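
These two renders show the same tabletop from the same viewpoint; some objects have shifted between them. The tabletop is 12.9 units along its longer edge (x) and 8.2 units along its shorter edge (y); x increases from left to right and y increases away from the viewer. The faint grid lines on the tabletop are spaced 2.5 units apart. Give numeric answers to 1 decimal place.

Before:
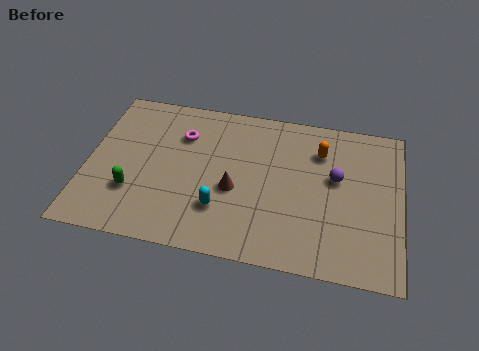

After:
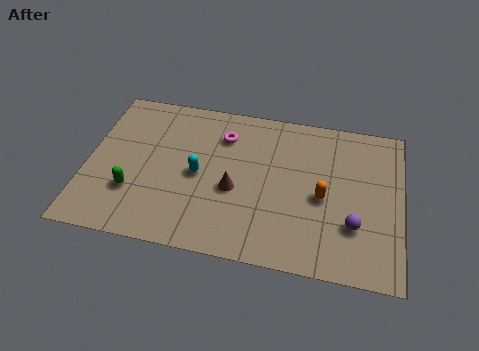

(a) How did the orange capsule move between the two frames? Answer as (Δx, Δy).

(0.2, -2.4)

The orange capsule was at about (9.5, 6.1) and moved to about (9.7, 3.7).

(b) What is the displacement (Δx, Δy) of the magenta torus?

(1.7, 0.3)

From the two frames, the magenta torus sits at roughly (3.8, 5.9) before and (5.5, 6.2) after.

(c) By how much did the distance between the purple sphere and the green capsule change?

+0.5

They were about 8.5 units apart before and 9.0 after — 0.5 units further apart.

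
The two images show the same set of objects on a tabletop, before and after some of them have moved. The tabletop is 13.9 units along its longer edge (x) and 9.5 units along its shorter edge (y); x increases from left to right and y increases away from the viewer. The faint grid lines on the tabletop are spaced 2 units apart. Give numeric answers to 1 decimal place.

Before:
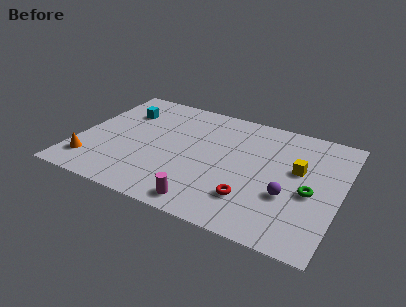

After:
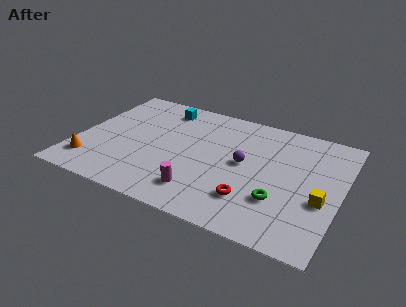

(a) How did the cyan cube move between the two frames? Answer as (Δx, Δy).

(2.0, 1.1)

The cyan cube started near (2.0, 6.9) and ended near (4.0, 8.0).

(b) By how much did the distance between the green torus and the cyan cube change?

-2.2

The distance was about 10.8 in the first image and 8.6 in the second, so they moved 2.2 units closer together.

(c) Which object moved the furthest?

the purple sphere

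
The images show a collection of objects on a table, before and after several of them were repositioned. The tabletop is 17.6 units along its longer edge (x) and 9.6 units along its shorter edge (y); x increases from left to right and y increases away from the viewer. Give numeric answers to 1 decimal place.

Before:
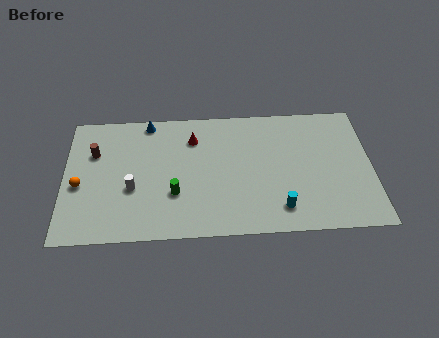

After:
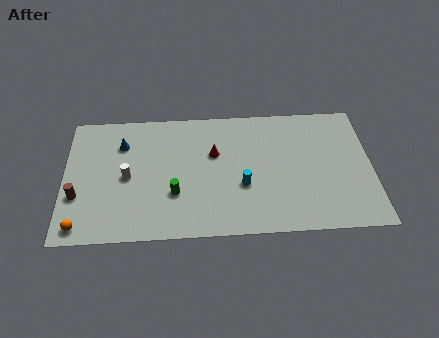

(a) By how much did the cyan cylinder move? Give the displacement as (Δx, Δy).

(-2.1, 1.8)

The cyan cylinder was at about (12.3, 1.8) and moved to about (10.2, 3.6).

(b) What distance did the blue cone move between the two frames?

2.2

The blue cone was near (4.8, 8.7) before and (3.3, 7.1) after, so it travelled √(1.5² + 1.6²) ≈ 2.2 units.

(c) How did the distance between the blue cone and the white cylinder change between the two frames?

-2.6

The distance was about 5.1 in the first image and 2.5 in the second, so they moved 2.6 units closer together.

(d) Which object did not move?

the green cylinder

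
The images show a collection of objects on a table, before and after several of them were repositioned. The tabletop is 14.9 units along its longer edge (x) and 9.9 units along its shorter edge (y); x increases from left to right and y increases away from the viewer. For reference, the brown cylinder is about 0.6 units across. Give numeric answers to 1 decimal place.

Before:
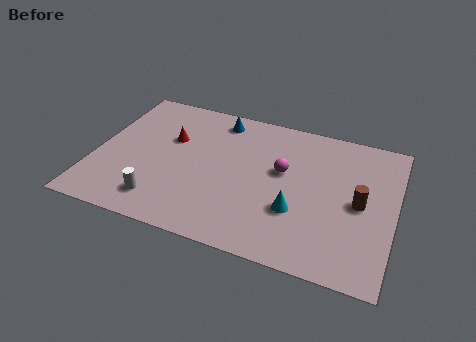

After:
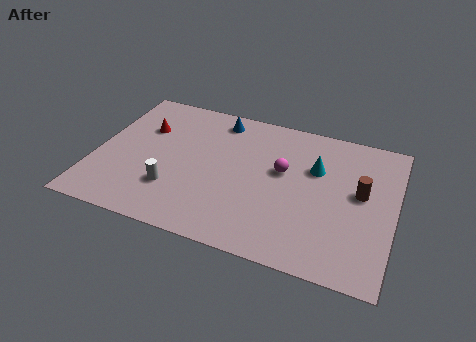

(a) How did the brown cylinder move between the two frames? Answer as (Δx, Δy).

(0.0, 0.7)

The brown cylinder was at about (13.2, 4.8) and moved to about (13.2, 5.5).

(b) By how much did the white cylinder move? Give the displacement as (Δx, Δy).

(0.5, 1.0)

The white cylinder was at about (3.6, 1.8) and moved to about (4.1, 2.8).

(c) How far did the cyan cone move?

3.3

From (10.2, 3.3) to (10.9, 6.5), the cyan cone covered √(0.7² + 3.2²) ≈ 3.3 units.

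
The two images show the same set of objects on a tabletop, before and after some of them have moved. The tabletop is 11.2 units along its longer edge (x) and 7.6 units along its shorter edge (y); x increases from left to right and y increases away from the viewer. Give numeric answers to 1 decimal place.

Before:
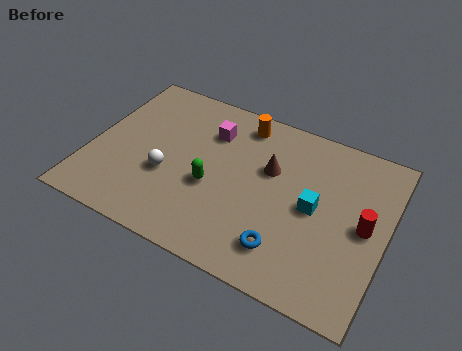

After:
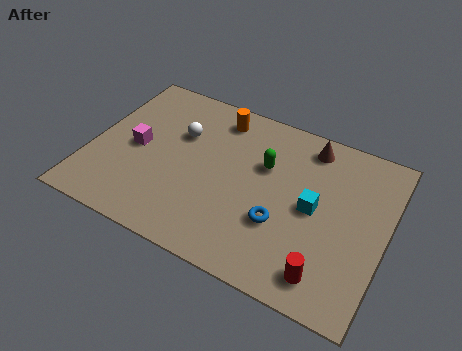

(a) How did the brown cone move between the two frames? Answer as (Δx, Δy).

(1.3, 1.7)

The brown cone started near (6.7, 4.8) and ended near (8.0, 6.5).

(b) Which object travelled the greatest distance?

the magenta cube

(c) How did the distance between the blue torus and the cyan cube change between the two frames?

-0.7

They were about 2.3 units apart before and 1.6 after — 0.7 units closer together.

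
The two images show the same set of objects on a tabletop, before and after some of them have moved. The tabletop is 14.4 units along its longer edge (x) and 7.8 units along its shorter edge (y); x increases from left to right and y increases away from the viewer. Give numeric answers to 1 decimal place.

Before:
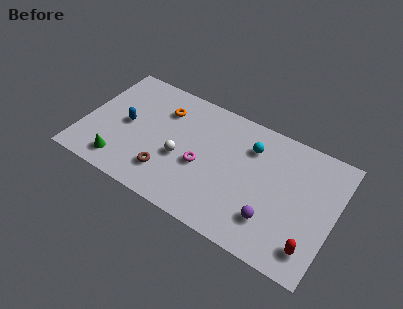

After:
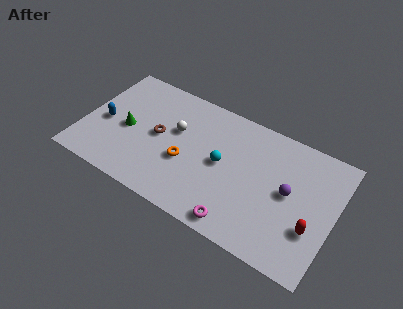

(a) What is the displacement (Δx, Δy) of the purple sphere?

(0.7, 2.1)

From the two frames, the purple sphere sits at roughly (11.1, 2.0) before and (11.8, 4.1) after.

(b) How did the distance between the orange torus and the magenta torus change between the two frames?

+0.4

The distance was about 3.6 in the first image and 4.0 in the second, so they moved 0.4 units further apart.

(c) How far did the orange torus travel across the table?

3.2

From (4.3, 5.8) to (6.0, 3.1), the orange torus covered √(1.7² + 2.7²) ≈ 3.2 units.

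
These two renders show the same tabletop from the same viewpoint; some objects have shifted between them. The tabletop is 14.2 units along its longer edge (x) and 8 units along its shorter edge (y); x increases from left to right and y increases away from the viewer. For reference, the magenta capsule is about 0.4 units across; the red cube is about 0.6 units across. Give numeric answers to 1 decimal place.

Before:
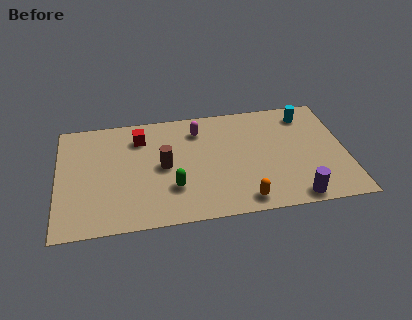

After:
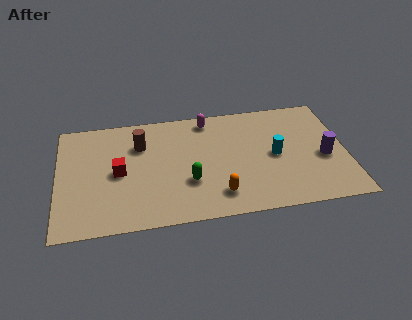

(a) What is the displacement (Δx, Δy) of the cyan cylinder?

(-1.7, -2.7)

The cyan cylinder started near (12.4, 6.6) and ended near (10.7, 3.9).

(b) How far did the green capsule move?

0.9

The green capsule was near (5.6, 2.4) before and (6.4, 2.7) after, so it travelled √(0.8² + 0.3²) ≈ 0.9 units.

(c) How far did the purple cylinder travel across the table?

3.1

From (11.5, 0.8) to (13.1, 3.4), the purple cylinder covered √(1.6² + 2.6²) ≈ 3.1 units.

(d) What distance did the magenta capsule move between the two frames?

0.9

The magenta capsule moved from about (7.0, 6.3) to (7.5, 7.0), a distance of √(0.5² + 0.7²) ≈ 0.9.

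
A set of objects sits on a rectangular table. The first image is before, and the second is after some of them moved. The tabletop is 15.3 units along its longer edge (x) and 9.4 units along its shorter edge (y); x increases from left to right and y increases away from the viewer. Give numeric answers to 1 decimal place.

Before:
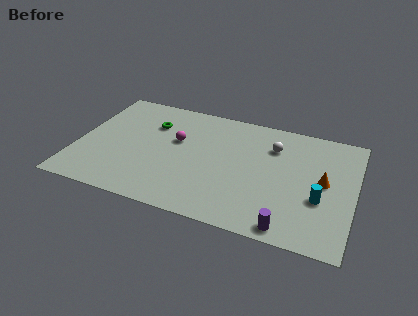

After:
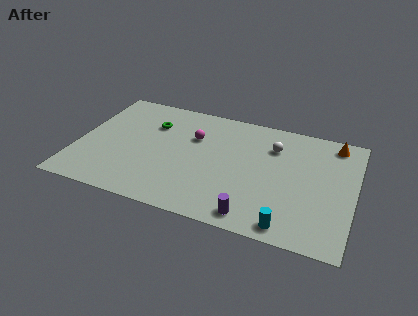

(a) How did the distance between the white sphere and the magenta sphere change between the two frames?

-1.0

Before: roughly 5.4 units apart; after: 4.4. That's 1.0 units closer together.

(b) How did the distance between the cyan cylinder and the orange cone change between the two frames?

+6.1

They were about 1.4 units apart before and 7.5 after — 6.1 units further apart.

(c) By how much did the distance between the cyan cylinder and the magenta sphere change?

-0.6

They were about 8.4 units apart before and 7.8 after — 0.6 units closer together.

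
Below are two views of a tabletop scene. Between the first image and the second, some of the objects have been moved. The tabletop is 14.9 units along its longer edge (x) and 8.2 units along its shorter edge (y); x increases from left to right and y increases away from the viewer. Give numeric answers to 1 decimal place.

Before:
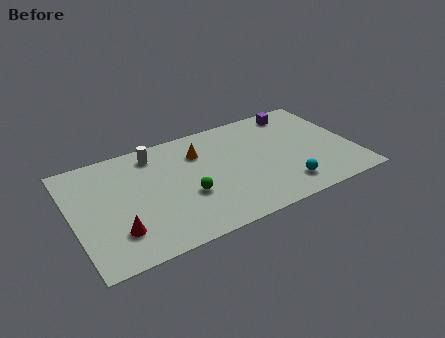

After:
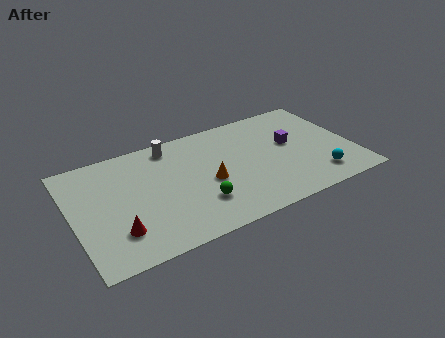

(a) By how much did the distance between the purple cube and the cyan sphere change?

-2.4

The distance was about 5.7 in the first image and 3.3 in the second, so they moved 2.4 units closer together.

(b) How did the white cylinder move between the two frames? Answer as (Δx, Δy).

(0.9, 0.2)

The white cylinder started near (4.6, 6.9) and ended near (5.5, 7.1).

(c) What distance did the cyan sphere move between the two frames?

1.8

From (10.9, 1.6) to (12.7, 1.6), the cyan sphere covered √(1.8² + 0.0²) ≈ 1.8 units.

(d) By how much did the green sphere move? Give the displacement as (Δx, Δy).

(0.5, -0.8)

The green sphere was at about (5.9, 3.1) and moved to about (6.4, 2.3).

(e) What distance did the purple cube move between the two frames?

2.5

The purple cube moved from about (12.4, 7.1) to (11.7, 4.7), a distance of √(0.7² + 2.4²) ≈ 2.5.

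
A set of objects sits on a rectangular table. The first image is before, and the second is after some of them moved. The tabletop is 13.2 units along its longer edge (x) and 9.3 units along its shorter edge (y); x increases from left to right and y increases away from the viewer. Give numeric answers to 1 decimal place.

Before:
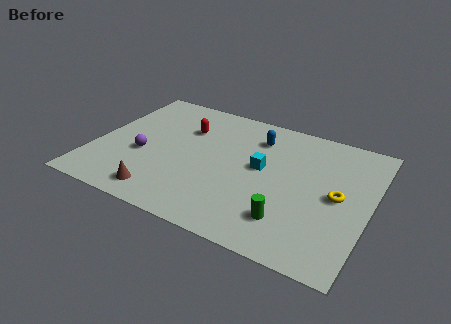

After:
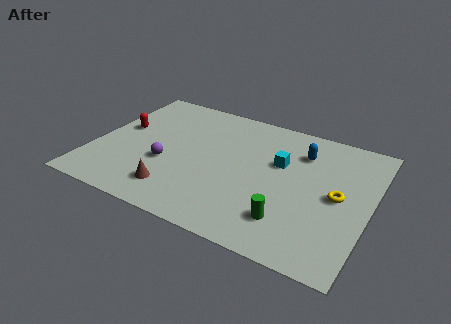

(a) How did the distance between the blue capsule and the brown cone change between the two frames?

+0.5

They were about 7.0 units apart before and 7.5 after — 0.5 units further apart.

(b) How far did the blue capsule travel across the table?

2.2

The blue capsule was near (7.5, 7.2) before and (9.7, 7.0) after, so it travelled √(2.2² + 0.2²) ≈ 2.2 units.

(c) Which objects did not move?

the green cylinder and the yellow torus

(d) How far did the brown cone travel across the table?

0.8

The brown cone was near (3.7, 1.3) before and (4.3, 1.8) after, so it travelled √(0.6² + 0.5²) ≈ 0.8 units.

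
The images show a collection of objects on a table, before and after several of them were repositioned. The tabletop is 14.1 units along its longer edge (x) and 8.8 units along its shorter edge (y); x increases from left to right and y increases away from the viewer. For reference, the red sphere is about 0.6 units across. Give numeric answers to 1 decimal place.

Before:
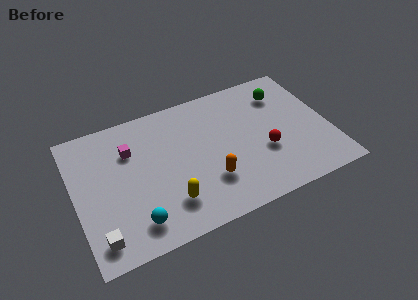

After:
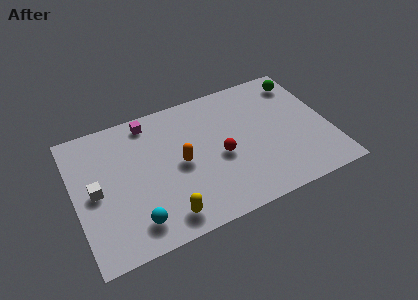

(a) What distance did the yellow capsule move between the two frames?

0.9

From (4.9, 2.1) to (4.6, 1.3), the yellow capsule covered √(0.3² + 0.8²) ≈ 0.9 units.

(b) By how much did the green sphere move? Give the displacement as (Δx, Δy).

(1.1, 0.5)

The green sphere was at about (11.9, 6.8) and moved to about (13.0, 7.3).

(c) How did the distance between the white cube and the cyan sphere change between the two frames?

+1.3

Before: roughly 2.0 units apart; after: 3.3. That's 1.3 units further apart.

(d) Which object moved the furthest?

the white cube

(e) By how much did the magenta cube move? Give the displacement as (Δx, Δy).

(1.2, 1.5)

The magenta cube was at about (3.2, 6.2) and moved to about (4.4, 7.7).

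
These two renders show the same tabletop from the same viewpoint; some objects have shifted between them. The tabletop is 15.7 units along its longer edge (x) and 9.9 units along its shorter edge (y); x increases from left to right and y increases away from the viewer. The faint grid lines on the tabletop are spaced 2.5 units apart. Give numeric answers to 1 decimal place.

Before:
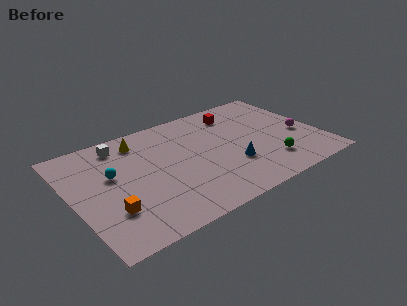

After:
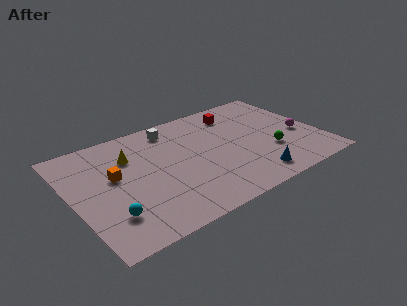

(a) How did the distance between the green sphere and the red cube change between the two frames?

-0.9

The distance was about 5.8 in the first image and 4.9 in the second, so they moved 0.9 units closer together.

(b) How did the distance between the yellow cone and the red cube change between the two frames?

+0.9

Before: roughly 6.3 units apart; after: 7.2. That's 0.9 units further apart.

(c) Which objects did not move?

the red cube and the magenta sphere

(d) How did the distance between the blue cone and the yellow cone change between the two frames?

+1.7

They were about 7.1 units apart before and 8.8 after — 1.7 units further apart.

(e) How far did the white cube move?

3.3

From (3.5, 8.4) to (6.8, 8.4), the white cube covered √(3.3² + 0.0²) ≈ 3.3 units.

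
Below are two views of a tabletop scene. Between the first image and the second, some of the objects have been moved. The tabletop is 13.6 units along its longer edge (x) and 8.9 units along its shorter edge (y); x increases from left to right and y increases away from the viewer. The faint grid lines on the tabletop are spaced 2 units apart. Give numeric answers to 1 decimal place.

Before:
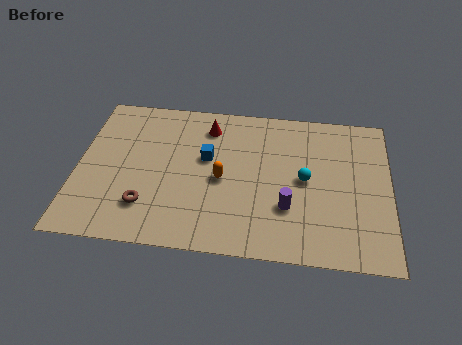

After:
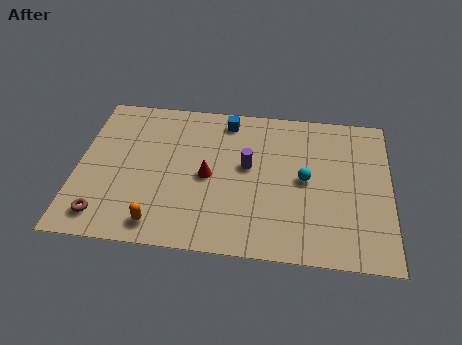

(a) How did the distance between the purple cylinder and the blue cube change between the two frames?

-1.5

Before: roughly 4.4 units apart; after: 2.9. That's 1.5 units closer together.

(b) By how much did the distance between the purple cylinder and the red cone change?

-3.8

They were about 5.7 units apart before and 1.9 after — 3.8 units closer together.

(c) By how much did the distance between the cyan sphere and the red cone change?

-0.9

The distance was about 5.1 in the first image and 4.2 in the second, so they moved 0.9 units closer together.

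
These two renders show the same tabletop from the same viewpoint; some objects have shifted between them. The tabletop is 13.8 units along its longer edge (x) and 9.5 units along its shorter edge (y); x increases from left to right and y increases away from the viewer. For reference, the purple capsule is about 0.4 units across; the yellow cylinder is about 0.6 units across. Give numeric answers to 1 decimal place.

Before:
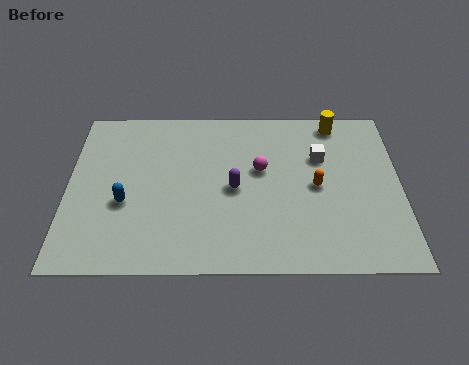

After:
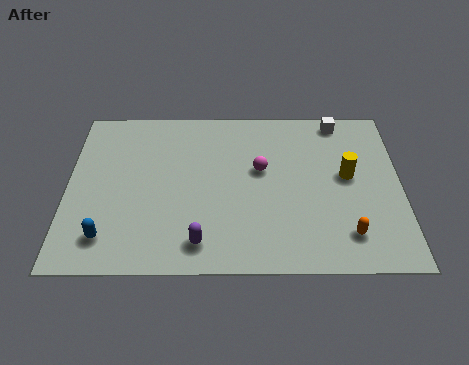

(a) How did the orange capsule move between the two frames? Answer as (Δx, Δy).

(1.2, -2.7)

The orange capsule started near (10.3, 4.6) and ended near (11.5, 1.9).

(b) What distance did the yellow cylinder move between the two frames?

3.2

The yellow cylinder moved from about (11.2, 8.4) to (11.6, 5.2), a distance of √(0.4² + 3.2²) ≈ 3.2.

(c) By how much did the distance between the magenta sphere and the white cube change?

+1.8

The distance was about 2.6 in the first image and 4.4 in the second, so they moved 1.8 units further apart.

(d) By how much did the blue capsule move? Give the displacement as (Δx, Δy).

(-0.7, -1.9)

The blue capsule was at about (2.4, 3.7) and moved to about (1.7, 1.8).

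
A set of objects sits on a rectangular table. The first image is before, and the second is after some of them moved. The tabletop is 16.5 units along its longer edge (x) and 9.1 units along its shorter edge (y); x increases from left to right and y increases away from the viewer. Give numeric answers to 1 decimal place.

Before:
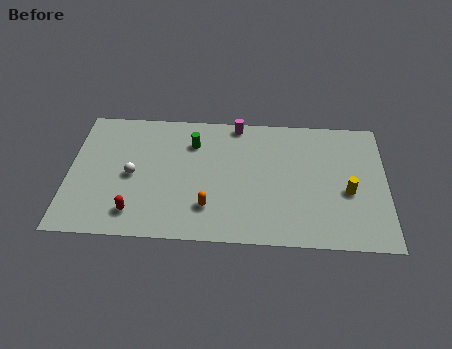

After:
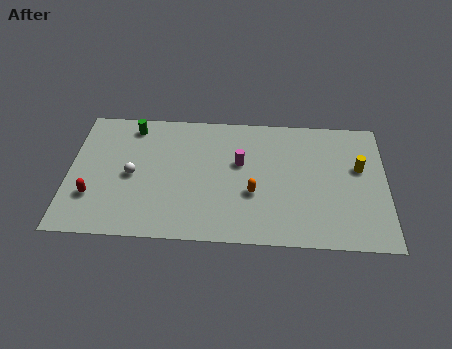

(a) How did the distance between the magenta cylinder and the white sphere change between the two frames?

-1.0

Before: roughly 6.7 units apart; after: 5.7. That's 1.0 units closer together.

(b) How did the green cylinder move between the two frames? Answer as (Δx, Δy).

(-3.2, 1.0)

From the two frames, the green cylinder sits at roughly (6.4, 6.8) before and (3.2, 7.8) after.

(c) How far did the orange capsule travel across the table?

2.5

The orange capsule was near (7.3, 2.3) before and (9.6, 3.4) after, so it travelled √(2.3² + 1.1²) ≈ 2.5 units.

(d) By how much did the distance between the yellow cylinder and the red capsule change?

+2.9

Before: roughly 11.2 units apart; after: 14.1. That's 2.9 units further apart.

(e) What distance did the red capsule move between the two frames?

2.4

The red capsule was near (3.5, 1.7) before and (1.3, 2.7) after, so it travelled √(2.2² + 1.0²) ≈ 2.4 units.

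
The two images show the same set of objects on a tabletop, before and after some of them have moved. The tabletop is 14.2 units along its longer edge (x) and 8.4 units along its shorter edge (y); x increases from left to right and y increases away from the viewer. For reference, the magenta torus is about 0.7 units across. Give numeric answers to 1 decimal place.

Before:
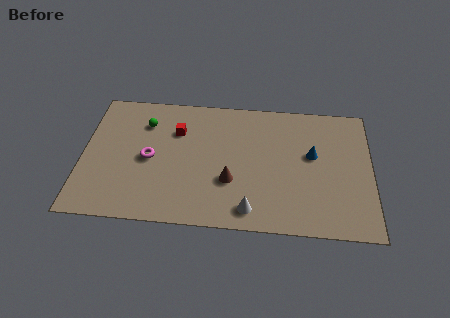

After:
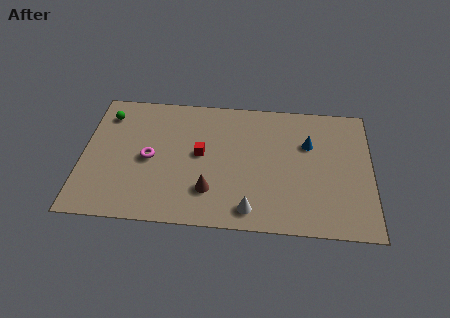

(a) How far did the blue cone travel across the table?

0.7

The blue cone was near (11.3, 4.9) before and (11.1, 5.6) after, so it travelled √(0.2² + 0.7²) ≈ 0.7 units.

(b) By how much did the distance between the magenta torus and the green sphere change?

+1.2

Before: roughly 2.3 units apart; after: 3.5. That's 1.2 units further apart.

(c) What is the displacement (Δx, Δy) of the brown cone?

(-1.0, -0.7)

The brown cone was at about (7.3, 2.9) and moved to about (6.3, 2.2).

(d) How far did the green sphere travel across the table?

1.9

From (3.0, 6.3) to (1.1, 6.7), the green sphere covered √(1.9² + 0.4²) ≈ 1.9 units.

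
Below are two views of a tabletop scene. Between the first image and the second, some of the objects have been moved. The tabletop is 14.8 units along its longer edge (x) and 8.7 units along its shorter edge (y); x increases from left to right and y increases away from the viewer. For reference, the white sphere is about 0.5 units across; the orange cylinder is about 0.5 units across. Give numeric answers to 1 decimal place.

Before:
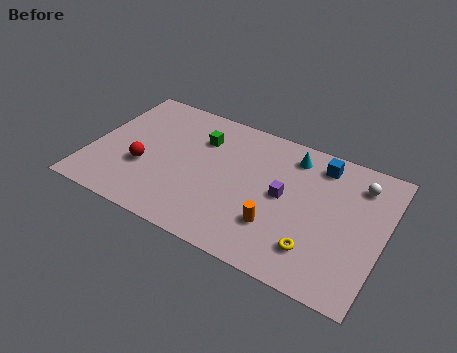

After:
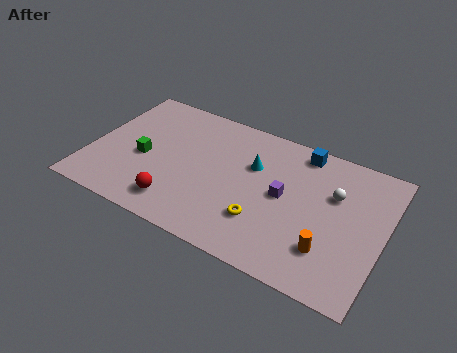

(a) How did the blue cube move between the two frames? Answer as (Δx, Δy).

(-1.0, 0.4)

The blue cube started near (11.3, 7.3) and ended near (10.3, 7.7).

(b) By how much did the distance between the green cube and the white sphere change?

+1.7

They were about 8.0 units apart before and 9.7 after — 1.7 units further apart.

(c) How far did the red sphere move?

2.6

The red sphere moved from about (2.8, 3.2) to (4.8, 1.6), a distance of √(2.0² + 1.6²) ≈ 2.6.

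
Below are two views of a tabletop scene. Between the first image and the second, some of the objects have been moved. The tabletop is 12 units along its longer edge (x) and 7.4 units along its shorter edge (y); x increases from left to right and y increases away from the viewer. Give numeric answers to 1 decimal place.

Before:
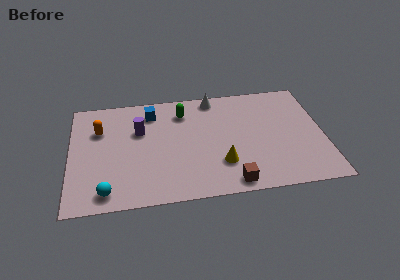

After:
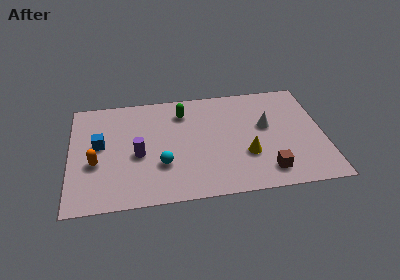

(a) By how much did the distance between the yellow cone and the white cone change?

-2.4

The distance was about 4.5 in the first image and 2.1 in the second, so they moved 2.4 units closer together.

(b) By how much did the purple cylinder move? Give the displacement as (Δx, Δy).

(-0.1, -1.6)

From the two frames, the purple cylinder sits at roughly (3.3, 4.8) before and (3.2, 3.2) after.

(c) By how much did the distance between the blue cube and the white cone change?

+4.8

Before: roughly 3.1 units apart; after: 7.9. That's 4.8 units further apart.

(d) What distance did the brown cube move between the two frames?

1.8

From (7.5, 0.8) to (9.2, 1.3), the brown cube covered √(1.7² + 0.5²) ≈ 1.8 units.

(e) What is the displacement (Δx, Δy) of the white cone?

(2.4, -2.3)

The white cone started near (6.9, 6.6) and ended near (9.3, 4.3).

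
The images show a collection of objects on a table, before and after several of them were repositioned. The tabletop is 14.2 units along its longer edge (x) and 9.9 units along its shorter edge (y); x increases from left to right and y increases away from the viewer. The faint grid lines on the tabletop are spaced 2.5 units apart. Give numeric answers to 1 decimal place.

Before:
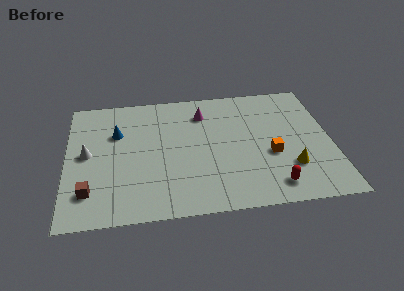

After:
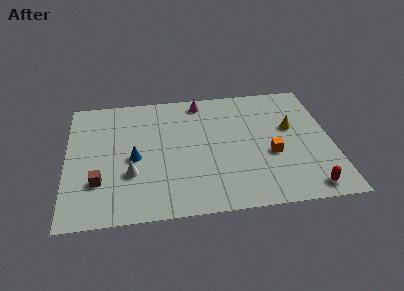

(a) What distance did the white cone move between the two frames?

2.9

The white cone was near (1.1, 5.1) before and (3.4, 3.3) after, so it travelled √(2.3² + 1.8²) ≈ 2.9 units.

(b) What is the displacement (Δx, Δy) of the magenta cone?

(-0.1, 1.0)

The magenta cone was at about (7.4, 7.7) and moved to about (7.3, 8.7).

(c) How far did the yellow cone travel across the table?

3.1

The yellow cone moved from about (11.9, 2.8) to (12.1, 5.9), a distance of √(0.2² + 3.1²) ≈ 3.1.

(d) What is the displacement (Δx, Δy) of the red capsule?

(1.8, -0.4)

From the two frames, the red capsule sits at roughly (10.9, 1.5) before and (12.7, 1.1) after.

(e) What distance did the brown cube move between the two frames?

0.9

From (1.2, 2.2) to (1.7, 2.9), the brown cube covered √(0.5² + 0.7²) ≈ 0.9 units.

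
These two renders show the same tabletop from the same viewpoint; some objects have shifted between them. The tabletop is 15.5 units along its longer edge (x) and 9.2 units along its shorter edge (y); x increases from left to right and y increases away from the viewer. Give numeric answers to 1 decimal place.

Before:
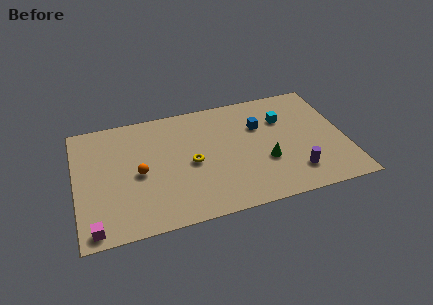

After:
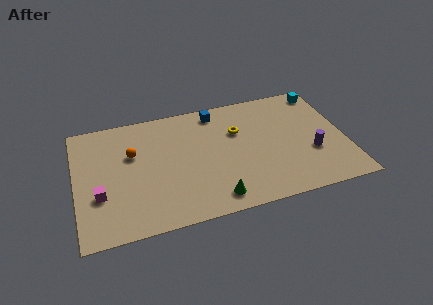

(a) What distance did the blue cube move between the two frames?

3.0

The blue cube moved from about (10.7, 6.2) to (8.3, 8.0), a distance of √(2.4² + 1.8²) ≈ 3.0.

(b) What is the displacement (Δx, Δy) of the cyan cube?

(2.5, 1.7)

The cyan cube was at about (12.1, 6.4) and moved to about (14.6, 8.1).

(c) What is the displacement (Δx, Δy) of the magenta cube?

(0.4, 2.3)

The magenta cube started near (0.9, 0.9) and ended near (1.3, 3.2).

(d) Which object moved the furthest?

the green cone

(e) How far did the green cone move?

3.7

From (10.8, 3.3) to (7.7, 1.3), the green cone covered √(3.1² + 2.0²) ≈ 3.7 units.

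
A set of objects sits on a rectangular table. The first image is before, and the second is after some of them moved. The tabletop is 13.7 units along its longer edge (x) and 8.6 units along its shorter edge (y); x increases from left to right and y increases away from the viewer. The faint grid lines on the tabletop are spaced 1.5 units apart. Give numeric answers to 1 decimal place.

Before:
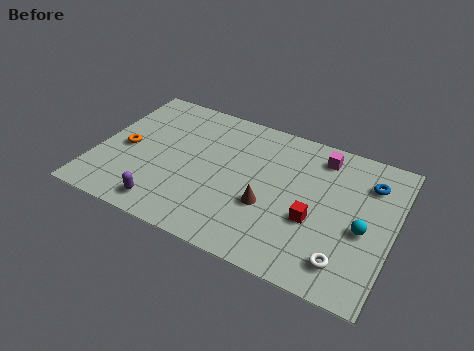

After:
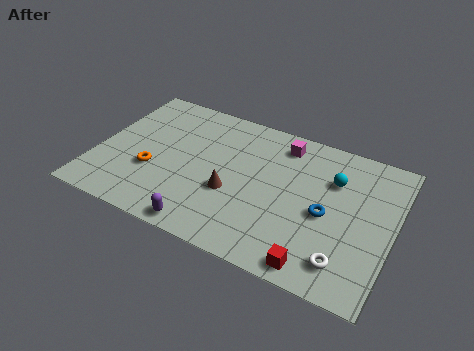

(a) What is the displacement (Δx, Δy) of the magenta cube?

(-1.8, 0.0)

The magenta cube was at about (10.1, 7.2) and moved to about (8.3, 7.2).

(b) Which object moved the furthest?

the blue torus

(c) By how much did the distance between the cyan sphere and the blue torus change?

-0.7

Before: roughly 2.8 units apart; after: 2.1. That's 0.7 units closer together.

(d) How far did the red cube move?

2.4

The red cube was near (10.2, 3.3) before and (10.6, 0.9) after, so it travelled √(0.4² + 2.4²) ≈ 2.4 units.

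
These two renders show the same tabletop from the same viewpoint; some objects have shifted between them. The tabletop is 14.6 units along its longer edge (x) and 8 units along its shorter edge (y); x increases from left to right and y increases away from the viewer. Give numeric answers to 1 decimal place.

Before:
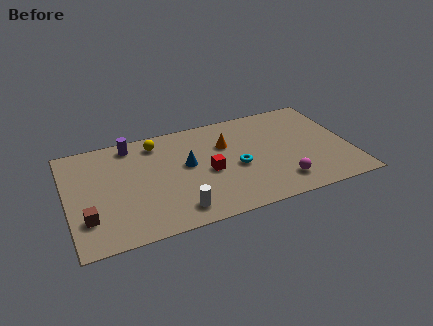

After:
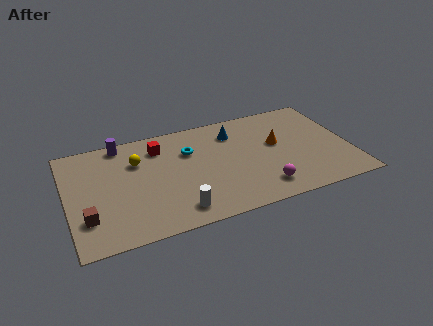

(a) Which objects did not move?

the white cylinder and the brown cube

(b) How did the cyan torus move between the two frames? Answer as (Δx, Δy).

(-2.3, 2.0)

From the two frames, the cyan torus sits at roughly (8.7, 3.5) before and (6.4, 5.5) after.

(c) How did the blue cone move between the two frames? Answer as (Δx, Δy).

(2.6, 1.7)

The blue cone started near (6.2, 4.5) and ended near (8.8, 6.2).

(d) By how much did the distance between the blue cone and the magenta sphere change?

-0.6

They were about 5.4 units apart before and 4.8 after — 0.6 units closer together.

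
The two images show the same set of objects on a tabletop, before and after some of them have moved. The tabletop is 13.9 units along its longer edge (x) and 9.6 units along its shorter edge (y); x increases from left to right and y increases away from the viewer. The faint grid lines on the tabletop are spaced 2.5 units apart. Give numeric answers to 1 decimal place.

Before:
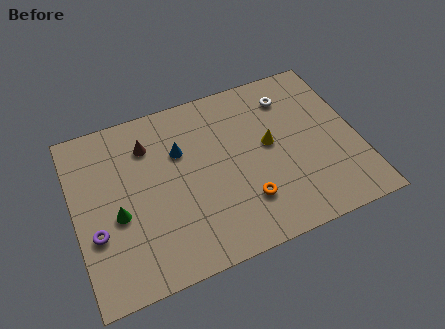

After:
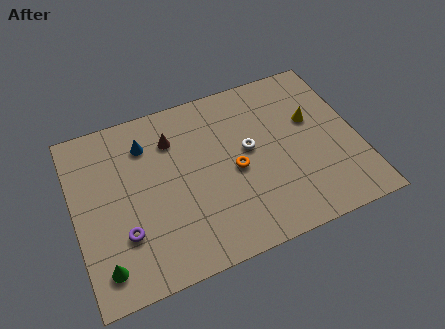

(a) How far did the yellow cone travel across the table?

2.3

The yellow cone was near (9.6, 5.2) before and (11.8, 5.9) after, so it travelled √(2.2² + 0.7²) ≈ 2.3 units.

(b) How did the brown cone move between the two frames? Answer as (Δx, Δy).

(1.2, -0.1)

The brown cone was at about (3.8, 7.3) and moved to about (5.0, 7.2).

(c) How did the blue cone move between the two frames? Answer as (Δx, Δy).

(-1.6, 1.0)

The blue cone started near (5.3, 6.4) and ended near (3.7, 7.4).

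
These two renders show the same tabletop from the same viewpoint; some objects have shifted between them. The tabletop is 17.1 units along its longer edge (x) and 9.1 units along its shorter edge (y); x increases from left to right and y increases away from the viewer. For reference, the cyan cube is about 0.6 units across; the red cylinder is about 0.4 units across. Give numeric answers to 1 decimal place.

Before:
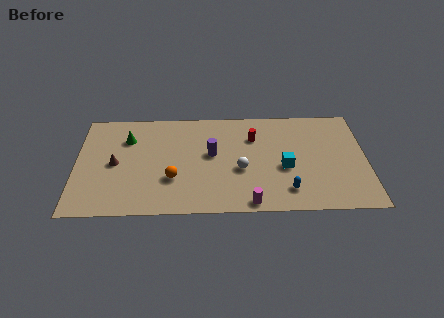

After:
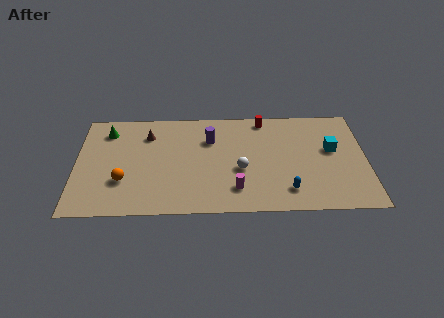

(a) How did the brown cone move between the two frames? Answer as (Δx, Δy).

(1.9, 2.5)

From the two frames, the brown cone sits at roughly (2.3, 4.4) before and (4.2, 6.9) after.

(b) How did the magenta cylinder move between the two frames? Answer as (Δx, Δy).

(-0.8, 1.2)

The magenta cylinder was at about (10.2, 0.8) and moved to about (9.4, 2.0).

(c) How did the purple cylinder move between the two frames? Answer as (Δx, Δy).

(-0.1, 1.3)

The purple cylinder started near (8.0, 5.1) and ended near (7.9, 6.4).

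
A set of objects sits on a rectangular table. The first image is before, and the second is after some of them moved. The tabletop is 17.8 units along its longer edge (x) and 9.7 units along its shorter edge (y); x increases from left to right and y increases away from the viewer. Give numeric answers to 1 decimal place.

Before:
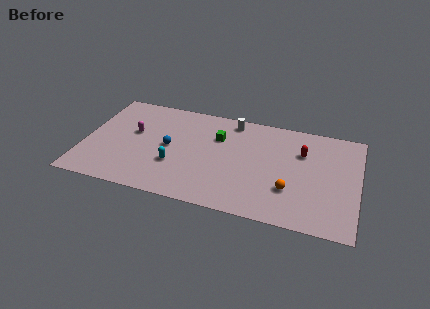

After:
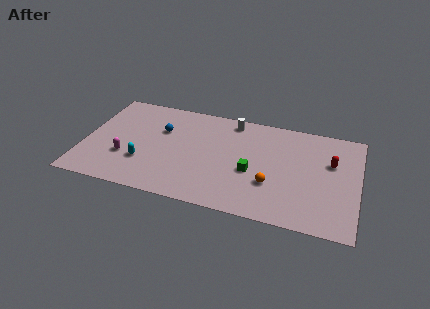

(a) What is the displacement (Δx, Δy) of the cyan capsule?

(-2.0, -0.3)

The cyan capsule was at about (6.0, 3.3) and moved to about (4.0, 3.0).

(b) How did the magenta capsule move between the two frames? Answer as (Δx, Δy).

(-0.3, -2.5)

The magenta capsule was at about (3.1, 5.7) and moved to about (2.8, 3.2).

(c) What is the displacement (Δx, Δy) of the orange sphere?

(-1.2, 0.2)

The orange sphere started near (13.5, 3.0) and ended near (12.3, 3.2).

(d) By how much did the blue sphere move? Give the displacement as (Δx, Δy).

(-0.6, 1.5)

From the two frames, the blue sphere sits at roughly (5.5, 4.9) before and (4.9, 6.4) after.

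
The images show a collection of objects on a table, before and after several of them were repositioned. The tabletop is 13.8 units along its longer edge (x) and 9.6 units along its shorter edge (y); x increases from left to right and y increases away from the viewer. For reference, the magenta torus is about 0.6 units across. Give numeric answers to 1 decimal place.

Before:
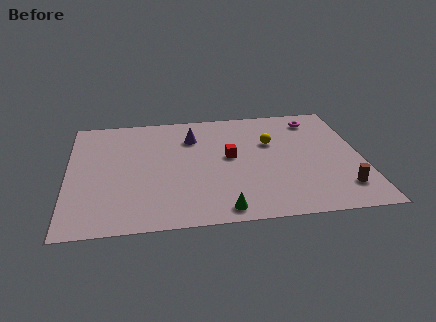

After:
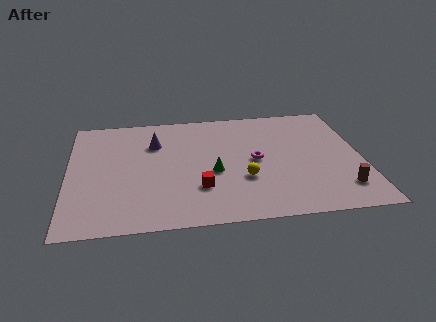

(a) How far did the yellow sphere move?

3.2

The yellow sphere was near (9.6, 6.2) before and (8.2, 3.3) after, so it travelled √(1.4² + 2.9²) ≈ 3.2 units.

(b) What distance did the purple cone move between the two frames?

1.8

From (5.9, 7.1) to (4.1, 6.8), the purple cone covered √(1.8² + 0.3²) ≈ 1.8 units.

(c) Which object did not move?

the brown cylinder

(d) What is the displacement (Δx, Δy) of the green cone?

(-0.3, 3.0)

The green cone was at about (7.1, 1.0) and moved to about (6.8, 4.0).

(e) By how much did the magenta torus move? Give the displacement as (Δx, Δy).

(-3.0, -3.2)

From the two frames, the magenta torus sits at roughly (11.8, 8.0) before and (8.8, 4.8) after.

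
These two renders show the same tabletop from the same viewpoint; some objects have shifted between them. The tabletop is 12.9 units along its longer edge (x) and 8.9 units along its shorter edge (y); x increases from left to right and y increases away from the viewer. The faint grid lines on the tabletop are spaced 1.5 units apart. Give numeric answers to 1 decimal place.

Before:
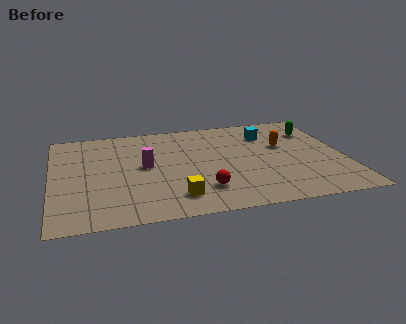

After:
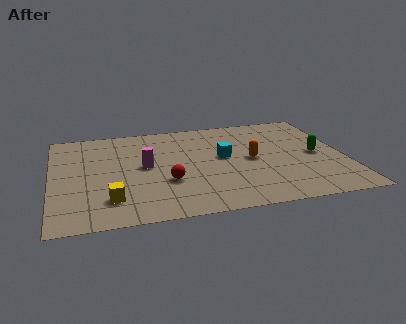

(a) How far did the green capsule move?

2.3

The green capsule was near (11.8, 6.6) before and (11.7, 4.3) after, so it travelled √(0.1² + 2.3²) ≈ 2.3 units.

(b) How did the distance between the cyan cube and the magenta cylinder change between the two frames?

-2.4

Before: roughly 5.9 units apart; after: 3.5. That's 2.4 units closer together.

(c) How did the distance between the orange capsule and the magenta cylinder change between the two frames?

-1.5

They were about 6.2 units apart before and 4.7 after — 1.5 units closer together.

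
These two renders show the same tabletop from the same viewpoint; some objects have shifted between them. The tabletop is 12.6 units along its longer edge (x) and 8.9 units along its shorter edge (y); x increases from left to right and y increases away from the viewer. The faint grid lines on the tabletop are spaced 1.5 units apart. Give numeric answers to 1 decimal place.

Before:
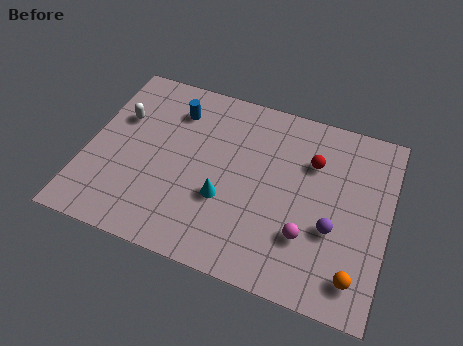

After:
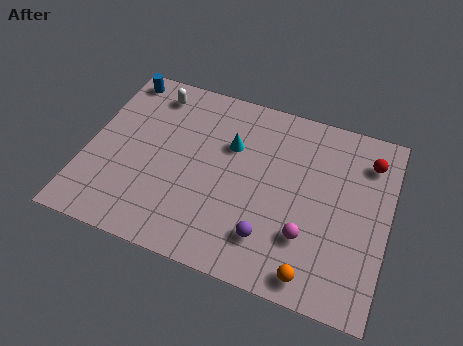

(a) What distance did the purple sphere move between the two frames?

2.8

The purple sphere moved from about (10.4, 3.3) to (7.9, 2.0), a distance of √(2.5² + 1.3²) ≈ 2.8.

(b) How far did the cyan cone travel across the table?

2.7

From (5.9, 3.2) to (5.9, 5.9), the cyan cone covered √(0.0² + 2.7²) ≈ 2.7 units.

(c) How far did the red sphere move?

2.4

From (9.3, 6.2) to (11.6, 7.0), the red sphere covered √(2.3² + 0.8²) ≈ 2.4 units.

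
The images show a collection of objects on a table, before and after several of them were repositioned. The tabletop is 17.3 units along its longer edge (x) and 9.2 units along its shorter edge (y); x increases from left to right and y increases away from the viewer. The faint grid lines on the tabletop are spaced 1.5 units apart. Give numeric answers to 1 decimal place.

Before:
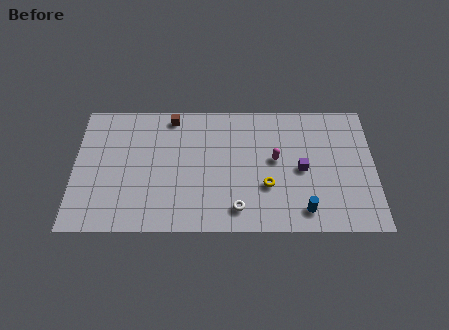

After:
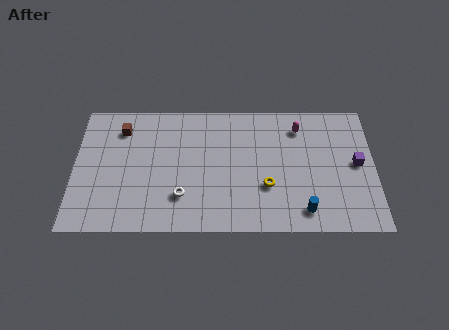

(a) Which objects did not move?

the yellow torus and the blue cylinder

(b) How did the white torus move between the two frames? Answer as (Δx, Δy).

(-3.2, 0.9)

The white torus started near (9.4, 1.6) and ended near (6.2, 2.5).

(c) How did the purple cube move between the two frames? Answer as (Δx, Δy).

(3.2, 0.4)

From the two frames, the purple cube sits at roughly (13.1, 4.4) before and (16.3, 4.8) after.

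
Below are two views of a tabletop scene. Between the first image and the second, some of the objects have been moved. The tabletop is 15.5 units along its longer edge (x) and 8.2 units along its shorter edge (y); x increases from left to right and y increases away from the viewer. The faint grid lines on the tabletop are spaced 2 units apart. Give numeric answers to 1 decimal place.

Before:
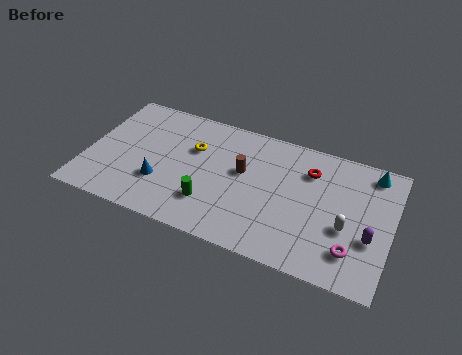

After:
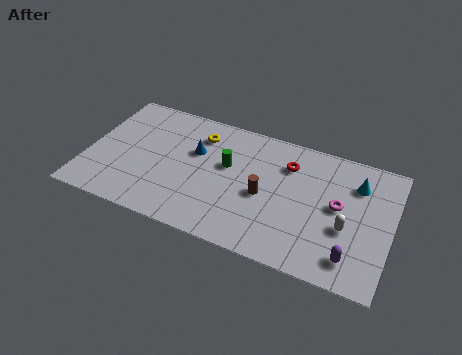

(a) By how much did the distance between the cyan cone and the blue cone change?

-3.1

Before: roughly 11.3 units apart; after: 8.2. That's 3.1 units closer together.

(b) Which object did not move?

the white capsule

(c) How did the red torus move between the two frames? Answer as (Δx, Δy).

(-1.1, 0.0)

From the two frames, the red torus sits at roughly (11.2, 6.1) before and (10.1, 6.1) after.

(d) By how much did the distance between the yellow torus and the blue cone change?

-1.9

The distance was about 3.1 in the first image and 1.2 in the second, so they moved 1.9 units closer together.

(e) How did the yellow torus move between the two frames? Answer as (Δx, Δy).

(0.2, 1.0)

The yellow torus was at about (5.3, 5.4) and moved to about (5.5, 6.4).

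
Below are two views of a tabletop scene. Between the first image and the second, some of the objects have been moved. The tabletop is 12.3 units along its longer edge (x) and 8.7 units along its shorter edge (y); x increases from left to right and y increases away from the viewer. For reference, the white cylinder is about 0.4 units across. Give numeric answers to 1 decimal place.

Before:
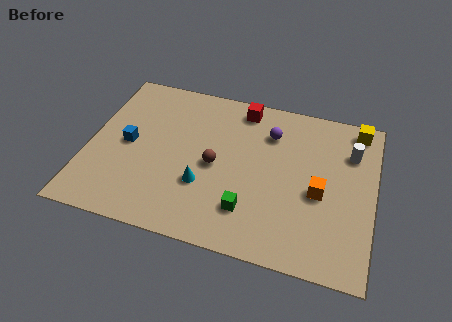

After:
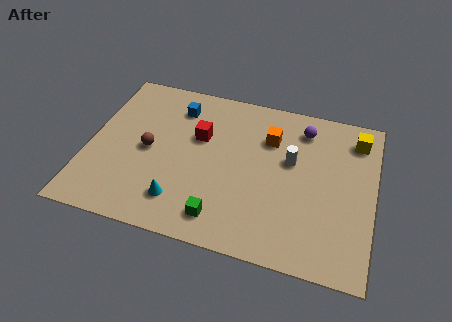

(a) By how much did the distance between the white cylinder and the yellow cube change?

+1.9

The distance was about 1.4 in the first image and 3.3 in the second, so they moved 1.9 units further apart.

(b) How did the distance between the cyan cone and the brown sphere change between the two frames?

+1.6

Before: roughly 1.3 units apart; after: 2.9. That's 1.6 units further apart.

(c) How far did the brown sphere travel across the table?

2.9

The brown sphere was near (5.5, 4.1) before and (2.6, 4.2) after, so it travelled √(2.9² + 0.1²) ≈ 2.9 units.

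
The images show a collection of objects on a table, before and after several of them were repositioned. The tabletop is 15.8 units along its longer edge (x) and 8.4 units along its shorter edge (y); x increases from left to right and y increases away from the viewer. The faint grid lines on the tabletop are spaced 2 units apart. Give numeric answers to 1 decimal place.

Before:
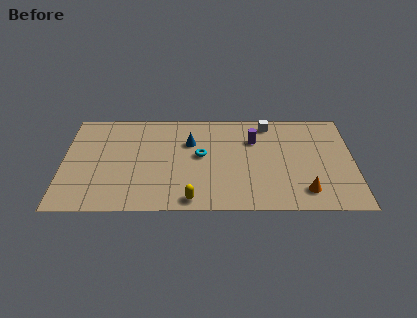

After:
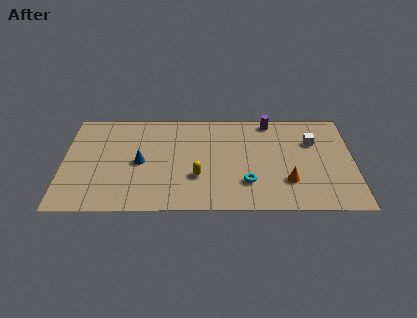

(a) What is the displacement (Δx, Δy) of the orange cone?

(-0.9, 0.8)

The orange cone was at about (13.1, 1.6) and moved to about (12.2, 2.4).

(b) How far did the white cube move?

2.9

The white cube was near (11.2, 7.3) before and (13.6, 5.7) after, so it travelled √(2.4² + 1.6²) ≈ 2.9 units.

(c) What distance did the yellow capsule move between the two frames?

1.9

From (7.0, 0.9) to (7.3, 2.8), the yellow capsule covered √(0.3² + 1.9²) ≈ 1.9 units.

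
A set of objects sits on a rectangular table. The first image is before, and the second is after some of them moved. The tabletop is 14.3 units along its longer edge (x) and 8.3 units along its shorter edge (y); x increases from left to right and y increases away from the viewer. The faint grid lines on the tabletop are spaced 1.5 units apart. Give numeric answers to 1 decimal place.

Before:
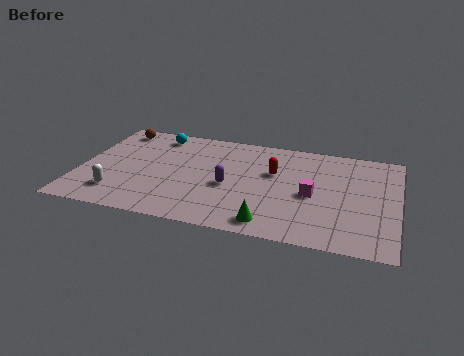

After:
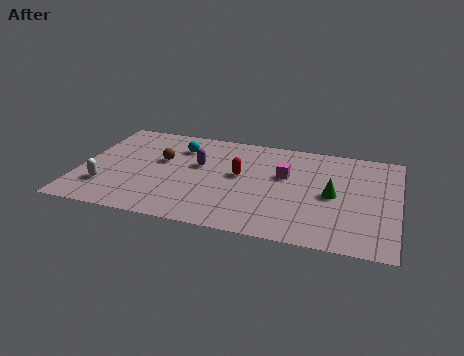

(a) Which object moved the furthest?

the green cone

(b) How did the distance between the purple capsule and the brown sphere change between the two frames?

-4.9

The distance was about 6.6 in the first image and 1.7 in the second, so they moved 4.9 units closer together.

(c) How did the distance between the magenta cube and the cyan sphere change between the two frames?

-3.0

They were about 8.0 units apart before and 5.0 after — 3.0 units closer together.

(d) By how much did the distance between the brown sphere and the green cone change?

-1.8

Before: roughly 9.7 units apart; after: 7.9. That's 1.8 units closer together.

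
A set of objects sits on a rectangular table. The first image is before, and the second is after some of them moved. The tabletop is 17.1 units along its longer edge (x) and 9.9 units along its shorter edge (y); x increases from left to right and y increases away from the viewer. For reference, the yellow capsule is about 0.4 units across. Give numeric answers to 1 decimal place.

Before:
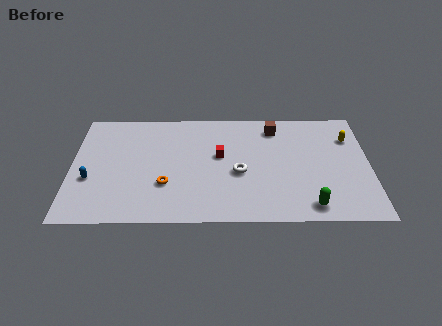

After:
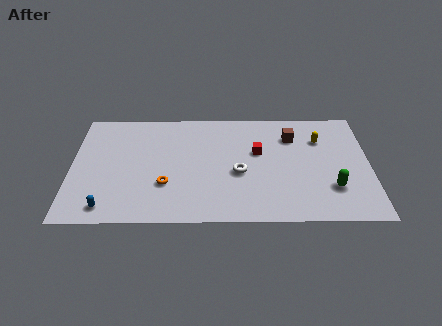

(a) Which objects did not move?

the orange torus and the white torus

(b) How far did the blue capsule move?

2.6

The blue capsule moved from about (1.1, 3.7) to (2.1, 1.3), a distance of √(1.0² + 2.4²) ≈ 2.6.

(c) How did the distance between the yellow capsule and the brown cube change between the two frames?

-2.8

Before: roughly 4.4 units apart; after: 1.6. That's 2.8 units closer together.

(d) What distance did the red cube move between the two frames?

2.2

The red cube moved from about (8.5, 5.7) to (10.7, 6.0), a distance of √(2.2² + 0.3²) ≈ 2.2.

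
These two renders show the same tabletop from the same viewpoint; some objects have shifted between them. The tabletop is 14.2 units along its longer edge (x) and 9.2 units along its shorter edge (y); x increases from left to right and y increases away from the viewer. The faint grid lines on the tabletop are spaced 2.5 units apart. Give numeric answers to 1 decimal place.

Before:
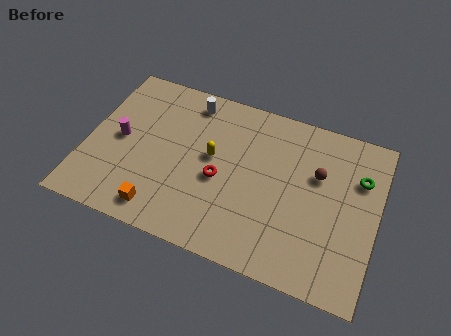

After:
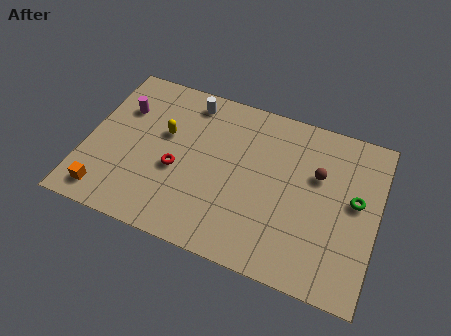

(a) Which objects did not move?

the brown sphere and the white cylinder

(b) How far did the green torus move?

1.3

From (13.2, 6.4) to (13.1, 5.1), the green torus covered √(0.1² + 1.3²) ≈ 1.3 units.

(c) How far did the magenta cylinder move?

1.8

From (1.6, 4.6) to (1.5, 6.4), the magenta cylinder covered √(0.1² + 1.8²) ≈ 1.8 units.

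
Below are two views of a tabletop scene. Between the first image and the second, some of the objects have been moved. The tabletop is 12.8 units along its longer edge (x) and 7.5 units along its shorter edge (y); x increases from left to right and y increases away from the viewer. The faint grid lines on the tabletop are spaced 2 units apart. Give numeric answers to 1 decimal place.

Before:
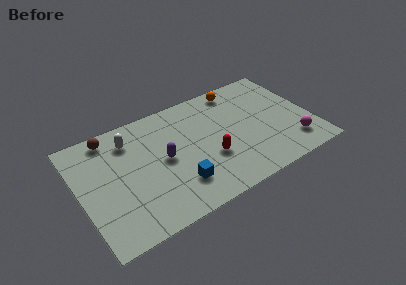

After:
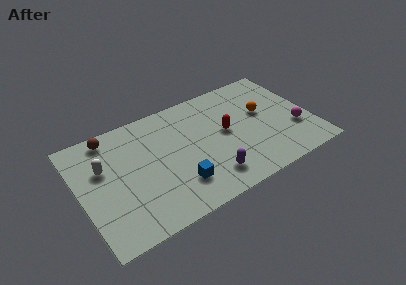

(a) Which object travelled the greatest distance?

the purple capsule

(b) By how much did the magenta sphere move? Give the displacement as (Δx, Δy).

(0.3, 0.9)

The magenta sphere started near (11.5, 1.6) and ended near (11.8, 2.5).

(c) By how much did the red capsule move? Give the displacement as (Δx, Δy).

(1.1, 1.3)

The red capsule started near (7.0, 2.7) and ended near (8.1, 4.0).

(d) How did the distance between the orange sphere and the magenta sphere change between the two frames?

-3.1

They were about 5.5 units apart before and 2.4 after — 3.1 units closer together.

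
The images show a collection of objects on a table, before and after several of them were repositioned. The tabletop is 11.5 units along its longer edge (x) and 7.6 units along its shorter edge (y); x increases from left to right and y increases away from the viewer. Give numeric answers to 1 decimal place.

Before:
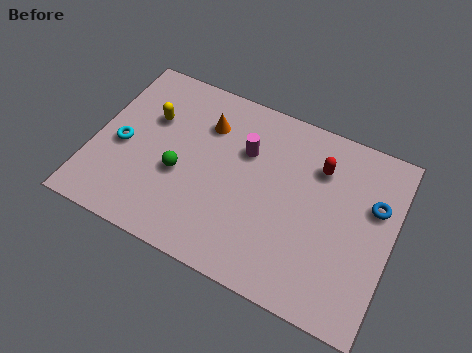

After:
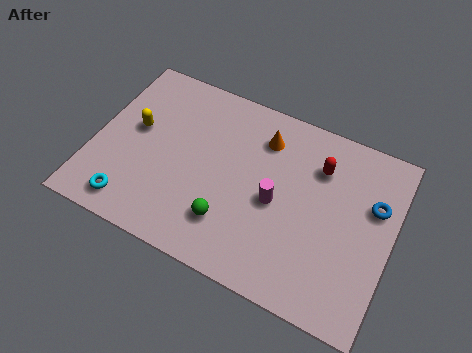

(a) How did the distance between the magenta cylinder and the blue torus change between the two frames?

-1.1

The distance was about 5.0 in the first image and 3.9 in the second, so they moved 1.1 units closer together.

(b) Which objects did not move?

the red capsule and the blue torus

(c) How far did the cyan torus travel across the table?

2.4

From (1.1, 3.4) to (1.8, 1.1), the cyan torus covered √(0.7² + 2.3²) ≈ 2.4 units.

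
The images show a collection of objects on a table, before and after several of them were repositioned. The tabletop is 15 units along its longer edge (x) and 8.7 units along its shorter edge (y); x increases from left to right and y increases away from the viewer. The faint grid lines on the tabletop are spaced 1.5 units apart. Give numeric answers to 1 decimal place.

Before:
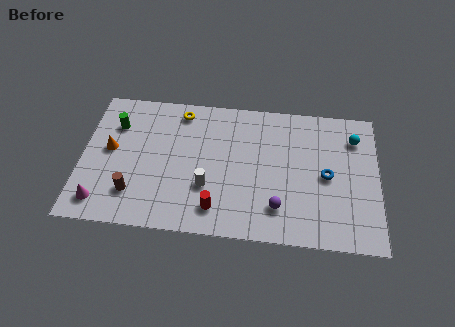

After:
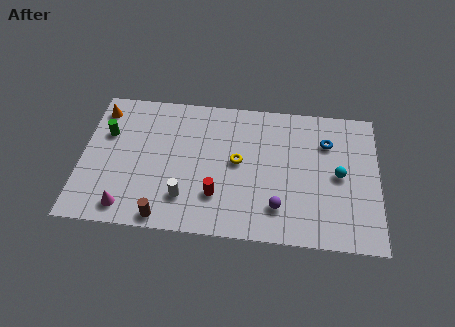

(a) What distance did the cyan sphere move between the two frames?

2.5

The cyan sphere moved from about (13.8, 6.7) to (13.0, 4.3), a distance of √(0.8² + 2.4²) ≈ 2.5.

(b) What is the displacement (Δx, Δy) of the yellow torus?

(3.0, -2.9)

The yellow torus started near (4.9, 7.5) and ended near (7.9, 4.6).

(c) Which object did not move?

the purple sphere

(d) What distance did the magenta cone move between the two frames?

1.3

The magenta cone was near (1.1, 1.4) before and (2.4, 1.2) after, so it travelled √(1.3² + 0.2²) ≈ 1.3 units.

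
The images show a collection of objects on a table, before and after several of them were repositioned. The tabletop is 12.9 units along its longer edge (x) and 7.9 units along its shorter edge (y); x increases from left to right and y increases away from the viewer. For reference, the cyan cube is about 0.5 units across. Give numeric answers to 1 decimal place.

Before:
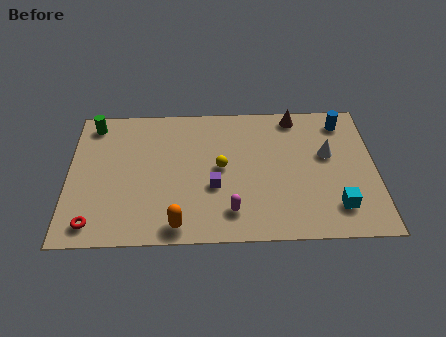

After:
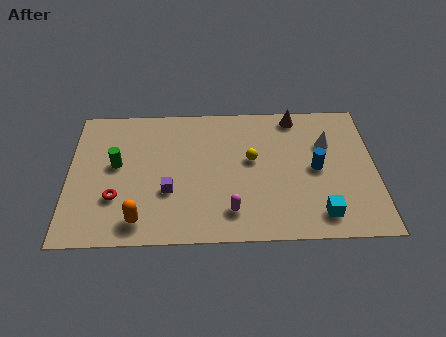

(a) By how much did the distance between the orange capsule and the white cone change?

+1.5

The distance was about 7.4 in the first image and 8.9 in the second, so they moved 1.5 units further apart.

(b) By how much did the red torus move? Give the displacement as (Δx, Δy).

(0.9, 1.4)

The red torus was at about (1.1, 1.1) and moved to about (2.0, 2.5).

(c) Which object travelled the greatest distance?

the blue cylinder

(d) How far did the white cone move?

0.6

The white cone was near (10.9, 4.7) before and (10.9, 5.3) after, so it travelled √(0.0² + 0.6²) ≈ 0.6 units.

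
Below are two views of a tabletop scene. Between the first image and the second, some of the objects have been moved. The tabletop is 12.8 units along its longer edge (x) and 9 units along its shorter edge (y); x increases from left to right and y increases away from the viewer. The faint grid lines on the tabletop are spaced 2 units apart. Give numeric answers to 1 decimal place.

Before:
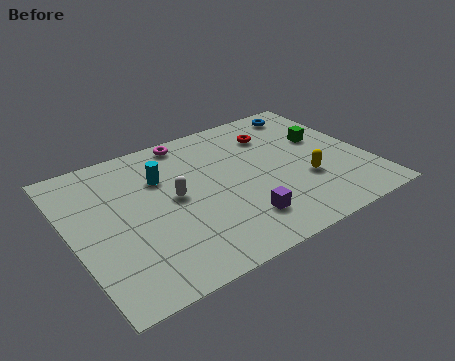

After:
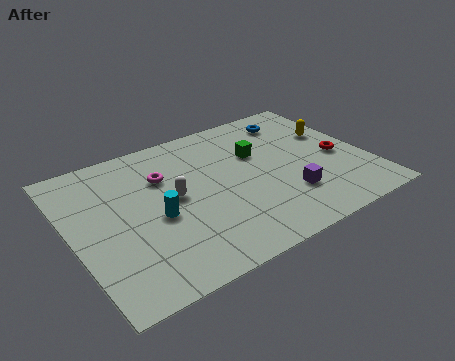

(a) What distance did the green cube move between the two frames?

2.9

From (11.2, 5.5) to (8.3, 5.8), the green cube covered √(2.9² + 0.3²) ≈ 2.9 units.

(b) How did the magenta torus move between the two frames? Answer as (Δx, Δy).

(-1.4, -1.9)

The magenta torus started near (5.6, 8.1) and ended near (4.2, 6.2).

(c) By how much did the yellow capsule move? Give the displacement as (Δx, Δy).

(1.8, 2.6)

From the two frames, the yellow capsule sits at roughly (9.9, 3.1) before and (11.7, 5.7) after.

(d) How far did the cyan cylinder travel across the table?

2.4

The cyan cylinder moved from about (4.1, 6.2) to (3.5, 3.9), a distance of √(0.6² + 2.3²) ≈ 2.4.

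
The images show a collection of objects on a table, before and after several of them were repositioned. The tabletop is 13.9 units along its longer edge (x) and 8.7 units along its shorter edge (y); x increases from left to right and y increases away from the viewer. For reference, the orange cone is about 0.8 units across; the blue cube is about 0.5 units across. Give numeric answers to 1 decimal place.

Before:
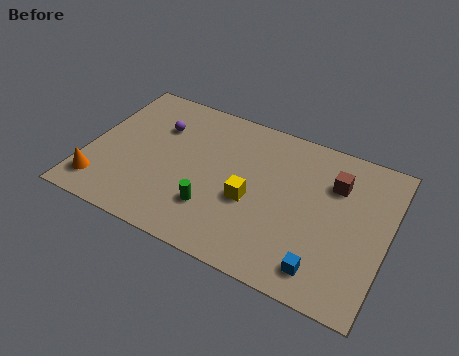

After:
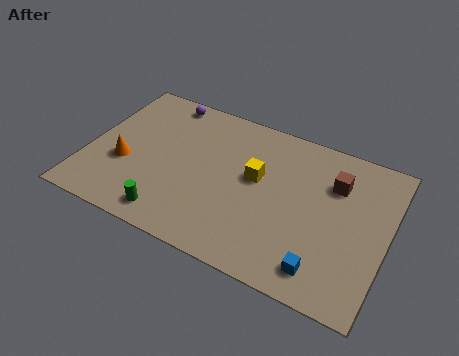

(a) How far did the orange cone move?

1.9

From (0.9, 1.6) to (1.8, 3.3), the orange cone covered √(0.9² + 1.7²) ≈ 1.9 units.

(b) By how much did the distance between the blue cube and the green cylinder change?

+1.7

Before: roughly 5.3 units apart; after: 7.0. That's 1.7 units further apart.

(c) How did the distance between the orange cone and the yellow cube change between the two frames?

-0.9

They were about 7.1 units apart before and 6.2 after — 0.9 units closer together.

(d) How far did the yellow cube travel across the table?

1.4

The yellow cube moved from about (7.7, 3.6) to (7.8, 5.0), a distance of √(0.1² + 1.4²) ≈ 1.4.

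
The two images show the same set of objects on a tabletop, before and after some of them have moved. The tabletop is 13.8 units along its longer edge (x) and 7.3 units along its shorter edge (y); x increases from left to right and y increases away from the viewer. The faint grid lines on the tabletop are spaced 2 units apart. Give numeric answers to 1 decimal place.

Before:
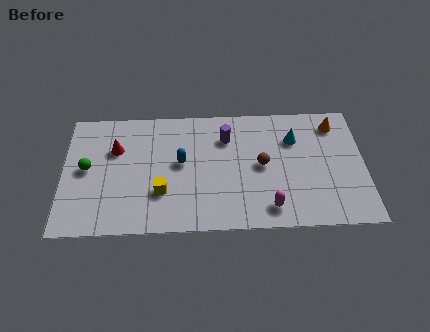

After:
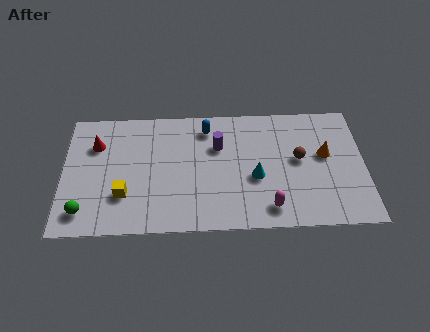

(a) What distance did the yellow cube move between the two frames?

1.7

The yellow cube moved from about (4.5, 2.3) to (2.8, 2.2), a distance of √(1.7² + 0.1²) ≈ 1.7.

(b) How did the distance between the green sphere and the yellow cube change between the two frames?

-1.7

Before: roughly 3.7 units apart; after: 2.0. That's 1.7 units closer together.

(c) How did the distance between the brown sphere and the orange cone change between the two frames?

-2.9

They were about 4.1 units apart before and 1.2 after — 2.9 units closer together.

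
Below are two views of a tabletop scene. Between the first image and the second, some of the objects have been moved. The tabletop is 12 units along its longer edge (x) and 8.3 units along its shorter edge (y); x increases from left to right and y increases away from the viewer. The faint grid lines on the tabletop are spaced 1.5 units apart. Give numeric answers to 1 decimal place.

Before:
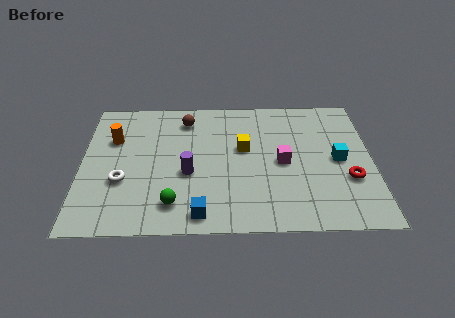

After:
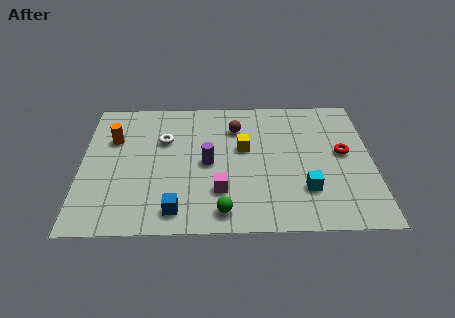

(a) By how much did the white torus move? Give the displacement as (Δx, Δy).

(1.7, 2.5)

The white torus was at about (1.7, 3.0) and moved to about (3.4, 5.5).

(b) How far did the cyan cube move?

2.3

From (10.6, 4.1) to (9.2, 2.3), the cyan cube covered √(1.4² + 1.8²) ≈ 2.3 units.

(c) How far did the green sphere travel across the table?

2.1

The green sphere moved from about (3.8, 1.6) to (5.8, 1.1), a distance of √(2.0² + 0.5²) ≈ 2.1.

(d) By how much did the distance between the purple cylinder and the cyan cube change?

-1.9

They were about 6.2 units apart before and 4.3 after — 1.9 units closer together.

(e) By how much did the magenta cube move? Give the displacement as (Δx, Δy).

(-2.6, -1.7)

The magenta cube was at about (8.3, 4.0) and moved to about (5.7, 2.3).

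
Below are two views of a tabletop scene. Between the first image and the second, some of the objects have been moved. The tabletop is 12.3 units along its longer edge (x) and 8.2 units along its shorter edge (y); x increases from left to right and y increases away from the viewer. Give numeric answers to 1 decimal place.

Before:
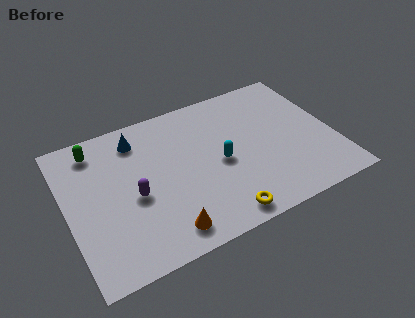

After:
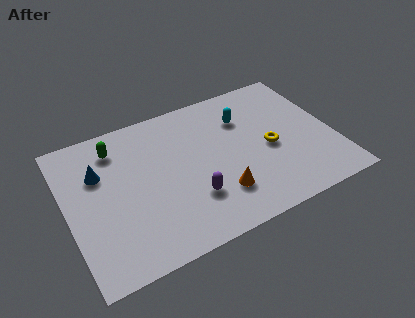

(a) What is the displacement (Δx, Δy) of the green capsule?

(0.9, -0.3)

From the two frames, the green capsule sits at roughly (1.6, 6.9) before and (2.5, 6.6) after.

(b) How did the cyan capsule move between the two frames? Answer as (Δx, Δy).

(1.4, 2.1)

From the two frames, the cyan capsule sits at roughly (7.0, 3.8) before and (8.4, 5.9) after.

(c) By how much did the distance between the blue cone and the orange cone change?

+0.6

The distance was about 5.5 in the first image and 6.1 in the second, so they moved 0.6 units further apart.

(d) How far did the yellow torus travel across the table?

3.9

The yellow torus moved from about (6.6, 0.9) to (9.3, 3.7), a distance of √(2.7² + 2.8²) ≈ 3.9.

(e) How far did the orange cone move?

2.8

The orange cone was near (4.1, 1.2) before and (6.7, 2.1) after, so it travelled √(2.6² + 0.9²) ≈ 2.8 units.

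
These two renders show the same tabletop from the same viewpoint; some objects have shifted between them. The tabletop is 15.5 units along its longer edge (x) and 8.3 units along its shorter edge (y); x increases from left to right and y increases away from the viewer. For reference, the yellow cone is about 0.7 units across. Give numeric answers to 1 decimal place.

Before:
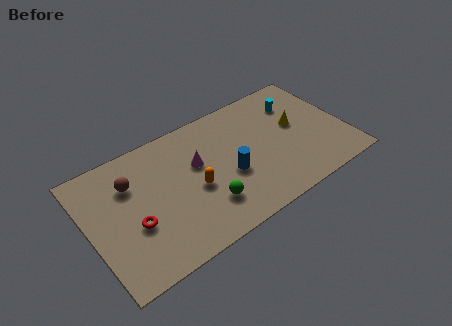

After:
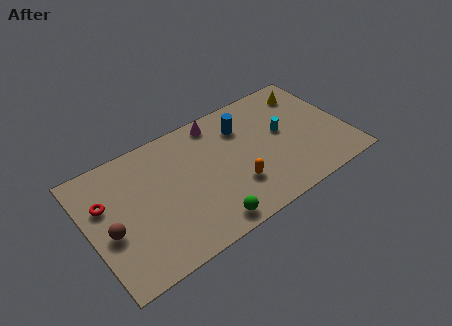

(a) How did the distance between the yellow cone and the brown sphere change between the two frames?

+3.0

Before: roughly 10.1 units apart; after: 13.1. That's 3.0 units further apart.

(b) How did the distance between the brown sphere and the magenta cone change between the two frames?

+4.1

The distance was about 4.0 in the first image and 8.1 in the second, so they moved 4.1 units further apart.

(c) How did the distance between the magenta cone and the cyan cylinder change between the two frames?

-2.0

The distance was about 6.5 in the first image and 4.5 in the second, so they moved 2.0 units closer together.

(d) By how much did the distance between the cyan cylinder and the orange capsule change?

-3.4

Before: roughly 7.3 units apart; after: 3.9. That's 3.4 units closer together.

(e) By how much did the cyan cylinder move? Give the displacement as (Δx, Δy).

(-1.2, -1.6)

The cyan cylinder was at about (13.0, 6.2) and moved to about (11.8, 4.6).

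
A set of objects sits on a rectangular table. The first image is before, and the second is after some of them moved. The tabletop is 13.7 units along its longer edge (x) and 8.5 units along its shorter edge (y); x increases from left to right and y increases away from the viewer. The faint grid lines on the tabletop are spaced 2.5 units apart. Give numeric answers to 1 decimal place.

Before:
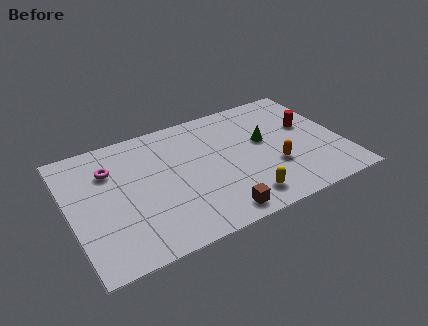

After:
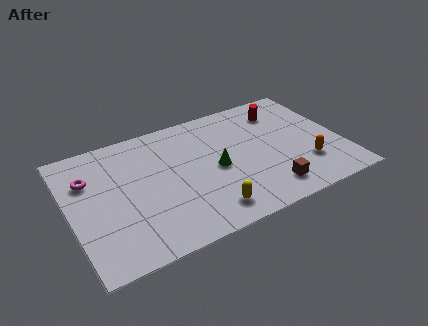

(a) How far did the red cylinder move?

1.9

The red cylinder was near (12.2, 5.1) before and (11.1, 6.7) after, so it travelled √(1.1² + 1.6²) ≈ 1.9 units.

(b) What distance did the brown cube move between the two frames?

2.7

The brown cube was near (6.9, 1.0) before and (9.6, 1.5) after, so it travelled √(2.7² + 0.5²) ≈ 2.7 units.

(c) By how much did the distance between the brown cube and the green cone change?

-1.5

The distance was about 4.9 in the first image and 3.4 in the second, so they moved 1.5 units closer together.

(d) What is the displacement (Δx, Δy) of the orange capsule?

(1.6, -0.5)

The orange capsule started near (10.1, 2.9) and ended near (11.7, 2.4).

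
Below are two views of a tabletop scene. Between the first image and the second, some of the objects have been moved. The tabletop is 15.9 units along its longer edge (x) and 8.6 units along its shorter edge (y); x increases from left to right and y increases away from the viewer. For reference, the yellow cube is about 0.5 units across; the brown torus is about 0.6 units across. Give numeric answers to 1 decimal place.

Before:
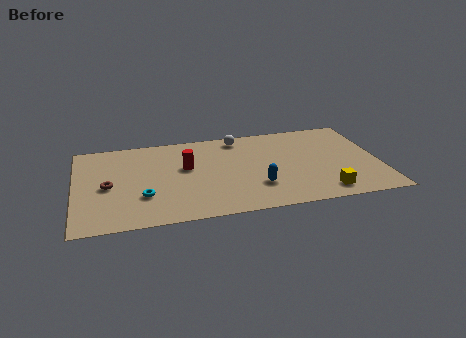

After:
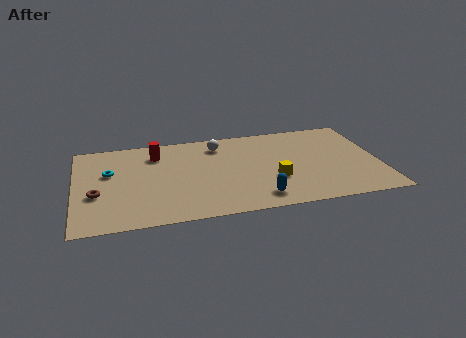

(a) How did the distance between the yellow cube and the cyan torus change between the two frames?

-0.6

They were about 9.4 units apart before and 8.8 after — 0.6 units closer together.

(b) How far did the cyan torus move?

3.1

From (3.5, 2.7) to (1.8, 5.3), the cyan torus covered √(1.7² + 2.6²) ≈ 3.1 units.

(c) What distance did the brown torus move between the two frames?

0.9

The brown torus was near (1.7, 4.0) before and (1.1, 3.3) after, so it travelled √(0.6² + 0.7²) ≈ 0.9 units.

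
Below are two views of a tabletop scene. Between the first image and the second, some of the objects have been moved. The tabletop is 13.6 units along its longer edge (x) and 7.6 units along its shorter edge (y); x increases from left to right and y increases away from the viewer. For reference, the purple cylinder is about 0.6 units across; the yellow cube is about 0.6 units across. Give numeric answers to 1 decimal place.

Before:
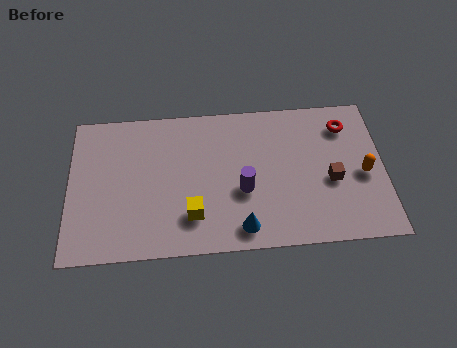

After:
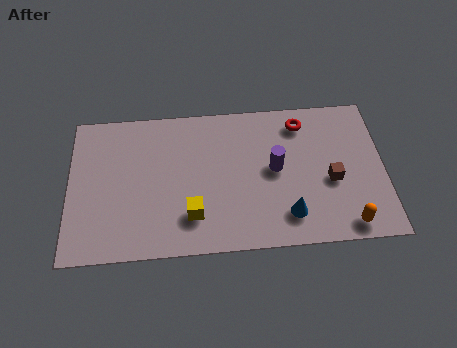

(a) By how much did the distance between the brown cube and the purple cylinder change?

-1.3

Before: roughly 3.8 units apart; after: 2.5. That's 1.3 units closer together.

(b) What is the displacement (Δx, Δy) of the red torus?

(-1.9, 0.3)

From the two frames, the red torus sits at roughly (12.0, 6.0) before and (10.1, 6.3) after.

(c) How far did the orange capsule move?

2.6

The orange capsule was near (12.7, 3.4) before and (11.9, 0.9) after, so it travelled √(0.8² + 2.5²) ≈ 2.6 units.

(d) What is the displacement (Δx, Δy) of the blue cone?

(2.0, 0.5)

The blue cone started near (7.4, 1.1) and ended near (9.4, 1.6).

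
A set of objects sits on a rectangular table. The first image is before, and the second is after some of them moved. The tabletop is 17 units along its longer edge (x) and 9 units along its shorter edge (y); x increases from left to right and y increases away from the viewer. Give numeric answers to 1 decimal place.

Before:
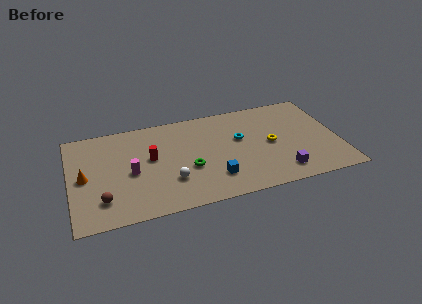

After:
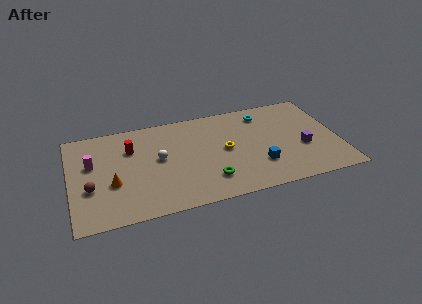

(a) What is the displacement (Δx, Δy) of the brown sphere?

(-0.7, 1.2)

The brown sphere was at about (1.9, 2.1) and moved to about (1.2, 3.3).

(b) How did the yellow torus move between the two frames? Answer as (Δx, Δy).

(-2.9, 0.2)

From the two frames, the yellow torus sits at roughly (12.7, 4.4) before and (9.8, 4.6) after.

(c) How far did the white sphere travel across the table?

2.3

The white sphere was near (6.2, 2.7) before and (5.6, 4.9) after, so it travelled √(0.6² + 2.2²) ≈ 2.3 units.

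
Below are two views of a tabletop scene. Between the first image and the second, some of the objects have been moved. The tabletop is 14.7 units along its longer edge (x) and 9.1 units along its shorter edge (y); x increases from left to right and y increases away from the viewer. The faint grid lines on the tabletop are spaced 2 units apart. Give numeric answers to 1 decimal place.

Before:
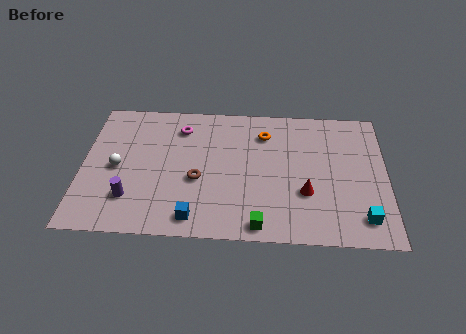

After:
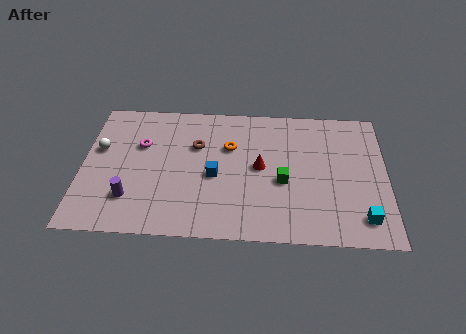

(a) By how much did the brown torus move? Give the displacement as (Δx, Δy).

(-0.1, 2.3)

The brown torus started near (5.6, 3.7) and ended near (5.5, 6.0).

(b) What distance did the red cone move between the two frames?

2.7

The red cone moved from about (10.8, 3.1) to (8.6, 4.7), a distance of √(2.2² + 1.6²) ≈ 2.7.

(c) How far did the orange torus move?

2.0

The orange torus moved from about (8.8, 7.0) to (7.1, 6.0), a distance of √(1.7² + 1.0²) ≈ 2.0.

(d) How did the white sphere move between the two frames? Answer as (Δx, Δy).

(-0.9, 1.2)

From the two frames, the white sphere sits at roughly (1.7, 4.3) before and (0.8, 5.5) after.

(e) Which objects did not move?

the cyan cube and the purple cylinder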